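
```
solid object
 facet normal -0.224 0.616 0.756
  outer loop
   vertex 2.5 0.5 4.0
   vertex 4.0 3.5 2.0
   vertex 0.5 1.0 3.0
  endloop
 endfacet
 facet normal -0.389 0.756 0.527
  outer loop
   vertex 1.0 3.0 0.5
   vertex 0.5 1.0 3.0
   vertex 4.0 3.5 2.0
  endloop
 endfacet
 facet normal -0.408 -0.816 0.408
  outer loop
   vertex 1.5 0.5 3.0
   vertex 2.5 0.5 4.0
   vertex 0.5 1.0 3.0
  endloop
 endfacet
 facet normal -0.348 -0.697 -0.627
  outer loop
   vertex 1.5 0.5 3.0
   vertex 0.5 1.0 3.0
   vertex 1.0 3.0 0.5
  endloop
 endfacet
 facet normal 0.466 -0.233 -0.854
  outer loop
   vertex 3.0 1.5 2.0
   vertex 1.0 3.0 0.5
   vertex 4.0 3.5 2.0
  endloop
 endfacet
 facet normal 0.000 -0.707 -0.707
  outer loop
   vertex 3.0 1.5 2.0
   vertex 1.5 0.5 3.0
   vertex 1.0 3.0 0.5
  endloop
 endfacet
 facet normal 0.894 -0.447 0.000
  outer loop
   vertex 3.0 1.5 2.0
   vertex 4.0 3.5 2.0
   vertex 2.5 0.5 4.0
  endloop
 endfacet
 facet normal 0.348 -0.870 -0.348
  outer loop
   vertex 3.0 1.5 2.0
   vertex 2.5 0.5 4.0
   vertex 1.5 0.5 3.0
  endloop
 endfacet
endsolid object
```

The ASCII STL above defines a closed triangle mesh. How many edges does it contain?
12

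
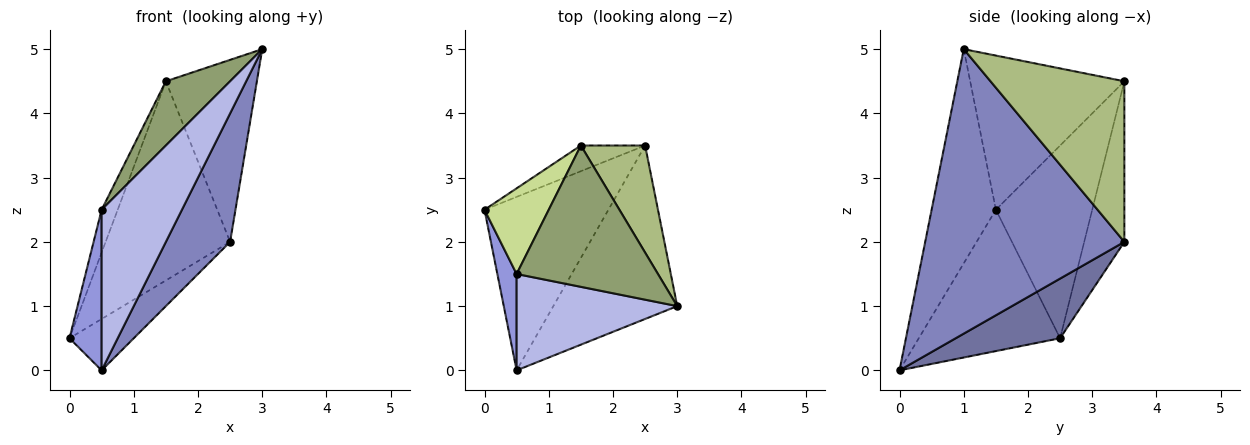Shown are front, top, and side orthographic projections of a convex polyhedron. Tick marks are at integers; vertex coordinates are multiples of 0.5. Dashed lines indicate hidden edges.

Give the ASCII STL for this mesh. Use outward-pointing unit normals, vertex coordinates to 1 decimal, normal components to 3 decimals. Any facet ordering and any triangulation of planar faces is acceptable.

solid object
 facet normal 0.419 0.258 -0.871
  outer loop
   vertex 2.5 3.5 2.0
   vertex 0.5 0.0 0.0
   vertex 0.0 2.5 0.5
  endloop
 endfacet
 facet normal 0.879 -0.284 -0.383
  outer loop
   vertex 2.5 3.5 2.0
   vertex 3.0 1.0 5.0
   vertex 0.5 0.0 0.0
  endloop
 endfacet
 facet normal -0.967 -0.220 0.132
  outer loop
   vertex 0.5 1.5 2.5
   vertex 0.0 2.5 0.5
   vertex 0.5 0.0 0.0
  endloop
 endfacet
 facet normal -0.566 -0.707 0.424
  outer loop
   vertex 0.5 1.5 2.5
   vertex 0.5 0.0 0.0
   vertex 3.0 1.0 5.0
  endloop
 endfacet
 facet normal -0.705 -0.294 0.646
  outer loop
   vertex 1.5 3.5 4.5
   vertex 0.5 1.5 2.5
   vertex 3.0 1.0 5.0
  endloop
 endfacet
 facet normal 0.785 0.534 0.314
  outer loop
   vertex 1.5 3.5 4.5
   vertex 3.0 1.0 5.0
   vertex 2.5 3.5 2.0
  endloop
 endfacet
 facet normal -0.937 0.156 0.312
  outer loop
   vertex 1.5 3.5 4.5
   vertex 0.0 2.5 0.5
   vertex 0.5 1.5 2.5
  endloop
 endfacet
 facet normal -0.305 0.945 -0.122
  outer loop
   vertex 1.5 3.5 4.5
   vertex 2.5 3.5 2.0
   vertex 0.0 2.5 0.5
  endloop
 endfacet
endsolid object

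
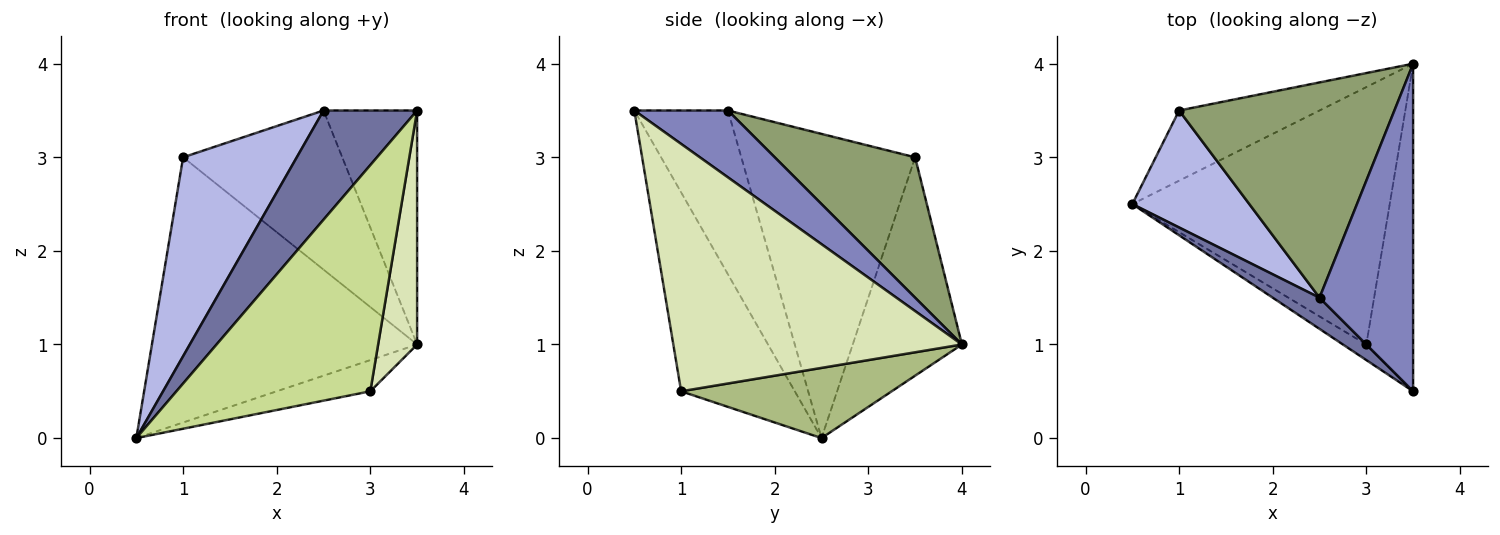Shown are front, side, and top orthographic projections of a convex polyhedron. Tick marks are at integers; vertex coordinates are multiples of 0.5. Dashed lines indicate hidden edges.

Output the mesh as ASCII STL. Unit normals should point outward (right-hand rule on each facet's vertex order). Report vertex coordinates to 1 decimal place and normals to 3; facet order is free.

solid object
 facet normal -0.693 -0.693 0.198
  outer loop
   vertex 2.5 1.5 3.5
   vertex 0.5 2.5 0.0
   vertex 3.5 0.5 3.5
  endloop
 endfacet
 facet normal 0.503 0.503 0.704
  outer loop
   vertex 2.5 1.5 3.5
   vertex 3.5 0.5 3.5
   vertex 3.5 4.0 1.0
  endloop
 endfacet
 facet normal -0.370 0.898 -0.238
  outer loop
   vertex 1.0 3.5 3.0
   vertex 3.5 4.0 1.0
   vertex 0.5 2.5 0.0
  endloop
 endfacet
 facet normal -0.797 -0.521 0.306
  outer loop
   vertex 1.0 3.5 3.0
   vertex 0.5 2.5 0.0
   vertex 2.5 1.5 3.5
  endloop
 endfacet
 facet normal 0.464 0.526 0.712
  outer loop
   vertex 1.0 3.5 3.0
   vertex 2.5 1.5 3.5
   vertex 3.5 4.0 1.0
  endloop
 endfacet
 facet normal 0.261 0.116 -0.958
  outer loop
   vertex 3.0 1.0 0.5
   vertex 0.5 2.5 0.0
   vertex 3.5 4.0 1.0
  endloop
 endfacet
 facet normal -0.505 -0.861 -0.059
  outer loop
   vertex 3.0 1.0 0.5
   vertex 3.5 0.5 3.5
   vertex 0.5 2.5 0.0
  endloop
 endfacet
 facet normal 0.974 -0.132 -0.184
  outer loop
   vertex 3.0 1.0 0.5
   vertex 3.5 4.0 1.0
   vertex 3.5 0.5 3.5
  endloop
 endfacet
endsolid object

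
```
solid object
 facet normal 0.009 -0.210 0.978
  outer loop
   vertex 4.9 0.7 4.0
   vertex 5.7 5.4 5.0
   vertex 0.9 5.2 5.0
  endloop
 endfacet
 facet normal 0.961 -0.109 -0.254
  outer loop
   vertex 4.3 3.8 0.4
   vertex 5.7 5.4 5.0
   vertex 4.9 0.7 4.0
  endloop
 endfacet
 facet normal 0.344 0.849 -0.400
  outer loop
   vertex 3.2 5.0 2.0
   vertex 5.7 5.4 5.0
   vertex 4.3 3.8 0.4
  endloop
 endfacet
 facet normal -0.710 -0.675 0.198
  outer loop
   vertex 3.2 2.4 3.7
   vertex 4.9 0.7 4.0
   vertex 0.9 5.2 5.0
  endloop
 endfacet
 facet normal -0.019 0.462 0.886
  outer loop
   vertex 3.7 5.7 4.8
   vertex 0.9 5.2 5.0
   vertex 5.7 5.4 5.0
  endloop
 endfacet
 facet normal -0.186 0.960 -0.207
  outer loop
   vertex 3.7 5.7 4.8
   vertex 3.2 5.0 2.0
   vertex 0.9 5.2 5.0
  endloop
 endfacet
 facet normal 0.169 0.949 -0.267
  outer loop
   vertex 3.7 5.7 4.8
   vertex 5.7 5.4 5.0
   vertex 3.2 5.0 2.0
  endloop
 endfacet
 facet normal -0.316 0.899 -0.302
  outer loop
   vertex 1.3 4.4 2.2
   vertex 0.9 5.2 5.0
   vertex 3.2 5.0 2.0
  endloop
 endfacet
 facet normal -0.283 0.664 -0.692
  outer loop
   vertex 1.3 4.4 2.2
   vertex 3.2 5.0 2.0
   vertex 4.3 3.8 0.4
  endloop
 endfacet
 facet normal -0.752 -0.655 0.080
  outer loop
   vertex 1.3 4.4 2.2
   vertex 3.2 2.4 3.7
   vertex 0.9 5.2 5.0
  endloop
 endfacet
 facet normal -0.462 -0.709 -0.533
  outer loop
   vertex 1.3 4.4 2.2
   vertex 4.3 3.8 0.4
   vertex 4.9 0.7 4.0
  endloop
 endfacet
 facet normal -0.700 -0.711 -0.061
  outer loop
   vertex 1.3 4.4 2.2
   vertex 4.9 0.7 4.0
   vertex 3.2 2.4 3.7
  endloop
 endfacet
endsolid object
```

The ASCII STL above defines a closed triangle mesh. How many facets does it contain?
12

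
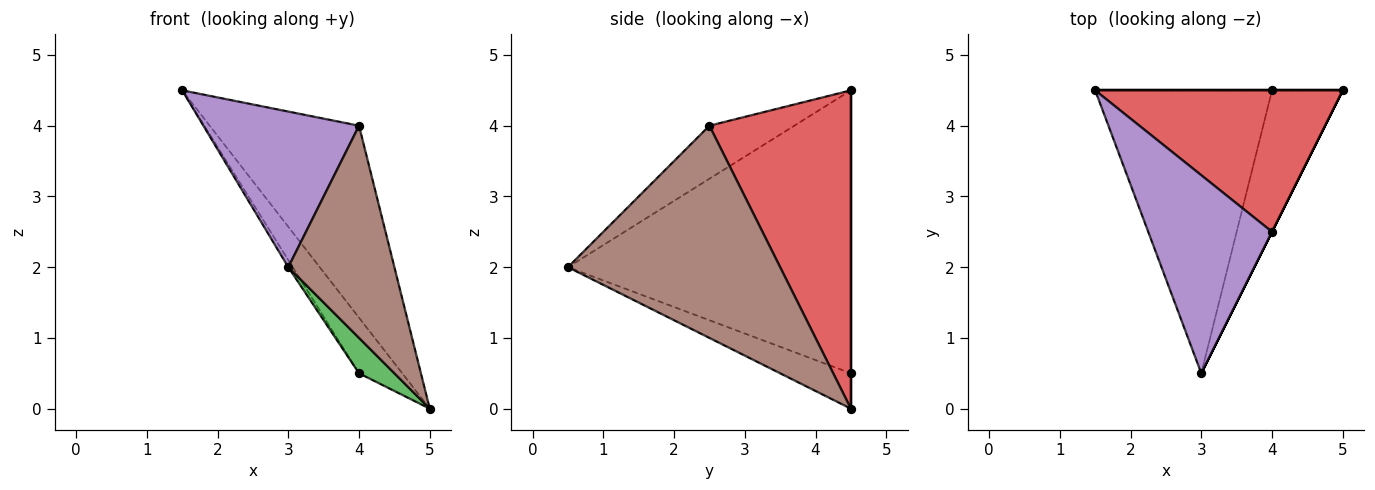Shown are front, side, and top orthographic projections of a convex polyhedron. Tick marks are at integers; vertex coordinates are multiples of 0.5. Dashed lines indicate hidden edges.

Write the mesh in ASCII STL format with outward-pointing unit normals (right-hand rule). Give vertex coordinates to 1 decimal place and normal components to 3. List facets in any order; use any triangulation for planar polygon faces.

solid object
 facet normal 0.000 1.000 0.000
  outer loop
   vertex 4.0 4.5 0.5
   vertex 1.5 4.5 4.5
   vertex 5.0 4.5 0.0
  endloop
 endfacet
 facet normal -0.848 0.013 -0.530
  outer loop
   vertex 4.0 4.5 0.5
   vertex 3.0 0.5 2.0
   vertex 1.5 4.5 4.5
  endloop
 endfacet
 facet normal -0.436 -0.218 -0.873
  outer loop
   vertex 4.0 4.5 0.5
   vertex 5.0 4.5 0.0
   vertex 3.0 0.5 2.0
  endloop
 endfacet
 facet normal 0.606 0.640 0.472
  outer loop
   vertex 4.0 2.5 4.0
   vertex 5.0 4.5 0.0
   vertex 1.5 4.5 4.5
  endloop
 endfacet
 facet normal -0.319 -0.585 0.745
  outer loop
   vertex 4.0 2.5 4.0
   vertex 1.5 4.5 4.5
   vertex 3.0 0.5 2.0
  endloop
 endfacet
 facet normal 0.894 -0.447 0.000
  outer loop
   vertex 4.0 2.5 4.0
   vertex 3.0 0.5 2.0
   vertex 5.0 4.5 0.0
  endloop
 endfacet
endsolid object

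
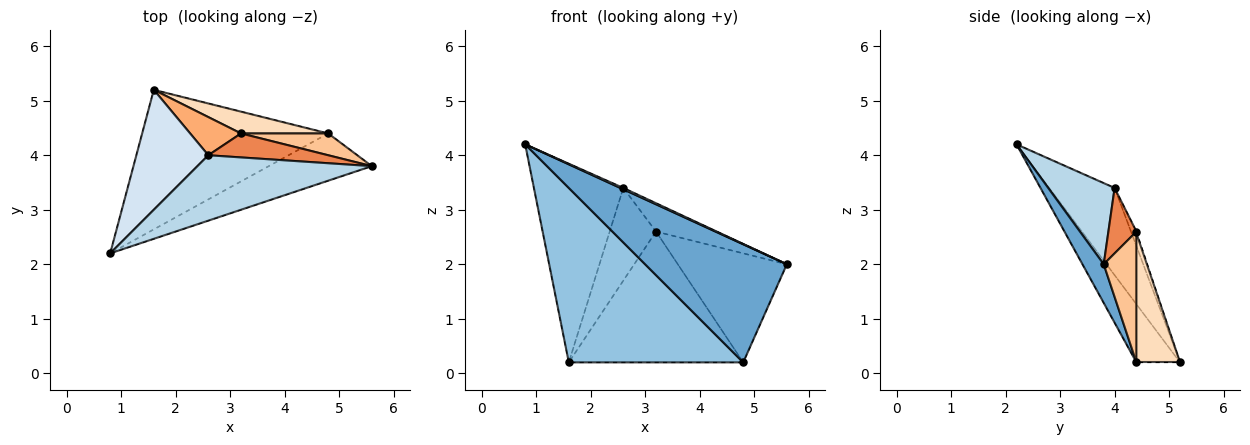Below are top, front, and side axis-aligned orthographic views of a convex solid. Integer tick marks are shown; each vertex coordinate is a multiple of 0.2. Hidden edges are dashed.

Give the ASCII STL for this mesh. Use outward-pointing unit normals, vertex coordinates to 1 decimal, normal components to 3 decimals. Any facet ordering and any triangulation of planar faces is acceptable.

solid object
 facet normal 0.138 -0.920 -0.368
  outer loop
   vertex 4.8 4.4 0.2
   vertex 5.6 3.8 2.0
   vertex 0.8 2.2 4.2
  endloop
 endfacet
 facet normal -0.192 -0.766 -0.613
  outer loop
   vertex 4.8 4.4 0.2
   vertex 0.8 2.2 4.2
   vertex 1.6 5.2 0.2
  endloop
 endfacet
 facet normal 0.422 -0.019 0.907
  outer loop
   vertex 2.6 4.0 3.4
   vertex 0.8 2.2 4.2
   vertex 5.6 3.8 2.0
  endloop
 endfacet
 facet normal -0.531 0.726 0.438
  outer loop
   vertex 2.6 4.0 3.4
   vertex 1.6 5.2 0.2
   vertex 0.8 2.2 4.2
  endloop
 endfacet
 facet normal 0.332 0.720 0.609
  outer loop
   vertex 3.2 4.4 2.6
   vertex 2.6 4.0 3.4
   vertex 5.6 3.8 2.0
  endloop
 endfacet
 facet normal -0.108 0.919 0.379
  outer loop
   vertex 3.2 4.4 2.6
   vertex 1.6 5.2 0.2
   vertex 2.6 4.0 3.4
  endloop
 endfacet
 facet normal 0.282 0.941 0.188
  outer loop
   vertex 3.2 4.4 2.6
   vertex 5.6 3.8 2.0
   vertex 4.8 4.4 0.2
  endloop
 endfacet
 facet normal 0.239 0.958 0.160
  outer loop
   vertex 3.2 4.4 2.6
   vertex 4.8 4.4 0.2
   vertex 1.6 5.2 0.2
  endloop
 endfacet
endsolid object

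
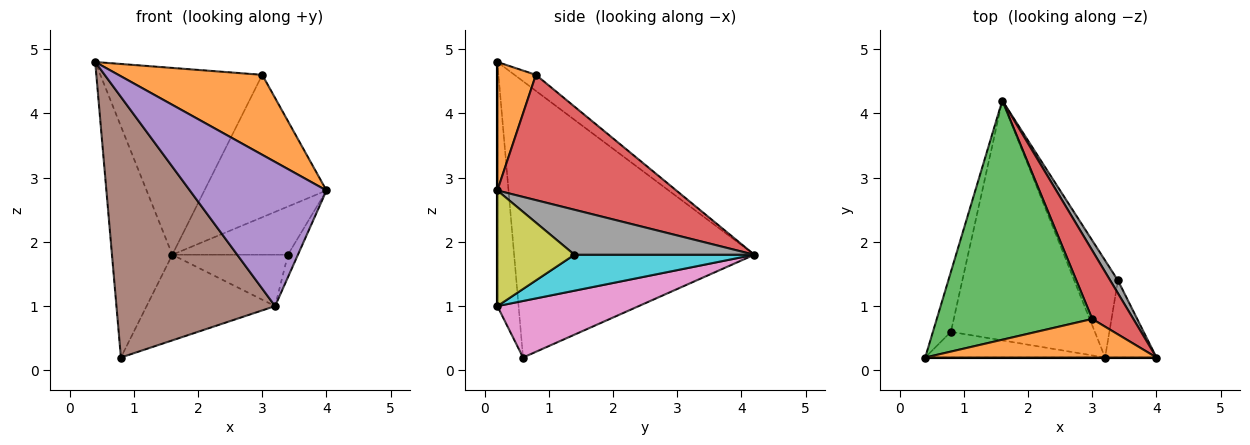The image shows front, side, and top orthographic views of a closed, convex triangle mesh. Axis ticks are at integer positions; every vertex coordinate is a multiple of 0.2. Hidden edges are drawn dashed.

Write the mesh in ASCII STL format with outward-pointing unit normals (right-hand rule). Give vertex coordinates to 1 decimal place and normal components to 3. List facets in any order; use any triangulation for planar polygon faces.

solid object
 facet normal -0.968 0.243 -0.063
  outer loop
   vertex 0.8 0.6 0.2
   vertex 0.4 0.2 4.8
   vertex 1.6 4.2 1.8
  endloop
 endfacet
 facet normal 0.235 -0.876 0.422
  outer loop
   vertex 3.0 0.8 4.6
   vertex 0.4 0.2 4.8
   vertex 4.0 0.2 2.8
  endloop
 endfacet
 facet normal -0.081 0.613 0.786
  outer loop
   vertex 3.0 0.8 4.6
   vertex 1.6 4.2 1.8
   vertex 0.4 0.2 4.8
  endloop
 endfacet
 facet normal 0.797 0.544 0.262
  outer loop
   vertex 3.0 0.8 4.6
   vertex 4.0 0.2 2.8
   vertex 1.6 4.2 1.8
  endloop
 endfacet
 facet normal 0.000 -1.000 0.000
  outer loop
   vertex 3.2 0.2 1.0
   vertex 4.0 0.2 2.8
   vertex 0.4 0.2 4.8
  endloop
 endfacet
 facet normal -0.132 -0.986 -0.097
  outer loop
   vertex 3.2 0.2 1.0
   vertex 0.4 0.2 4.8
   vertex 0.8 0.6 0.2
  endloop
 endfacet
 facet normal 0.347 0.315 -0.883
  outer loop
   vertex 3.2 0.2 1.0
   vertex 0.8 0.6 0.2
   vertex 1.6 4.2 1.8
  endloop
 endfacet
 facet normal 0.833 0.535 0.143
  outer loop
   vertex 3.4 1.4 1.8
   vertex 1.6 4.2 1.8
   vertex 4.0 0.2 2.8
  endloop
 endfacet
 facet normal 0.907 0.118 -0.403
  outer loop
   vertex 3.4 1.4 1.8
   vertex 4.0 0.2 2.8
   vertex 3.2 0.2 1.0
  endloop
 endfacet
 facet normal 0.588 0.378 -0.715
  outer loop
   vertex 3.4 1.4 1.8
   vertex 3.2 0.2 1.0
   vertex 1.6 4.2 1.8
  endloop
 endfacet
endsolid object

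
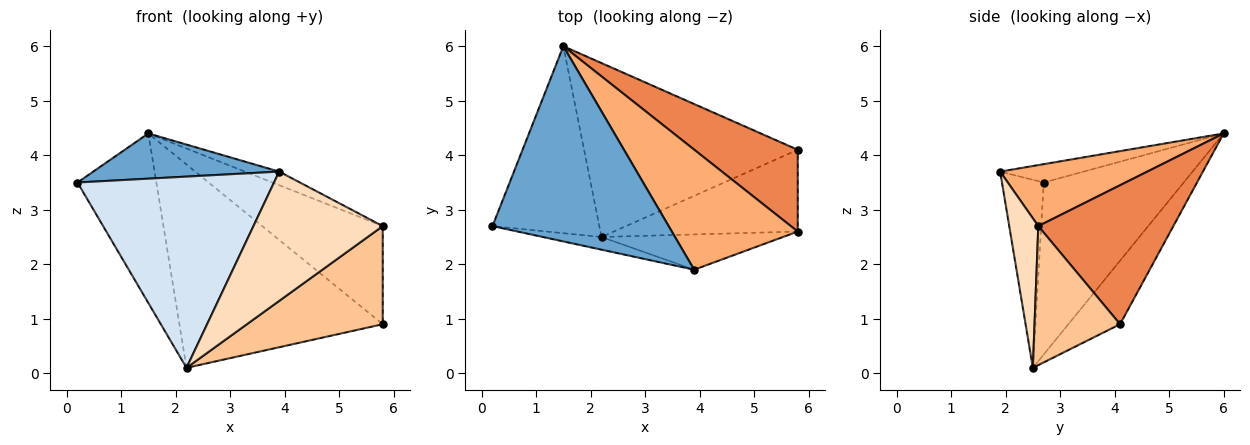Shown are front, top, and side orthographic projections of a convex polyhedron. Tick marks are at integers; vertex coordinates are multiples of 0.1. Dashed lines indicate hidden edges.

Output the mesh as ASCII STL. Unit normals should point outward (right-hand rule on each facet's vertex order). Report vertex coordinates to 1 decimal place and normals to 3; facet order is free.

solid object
 facet normal -0.101 -0.225 0.969
  outer loop
   vertex 3.9 1.9 3.7
   vertex 1.5 6.0 4.4
   vertex 0.2 2.7 3.5
  endloop
 endfacet
 facet normal -0.766 0.432 -0.476
  outer loop
   vertex 2.2 2.5 0.1
   vertex 0.2 2.7 3.5
   vertex 1.5 6.0 4.4
  endloop
 endfacet
 facet normal -0.190 0.746 -0.638
  outer loop
   vertex 2.2 2.5 0.1
   vertex 1.5 6.0 4.4
   vertex 5.8 4.1 0.9
  endloop
 endfacet
 facet normal -0.208 -0.976 -0.065
  outer loop
   vertex 2.2 2.5 0.1
   vertex 3.9 1.9 3.7
   vertex 0.2 2.7 3.5
  endloop
 endfacet
 facet normal 0.652 0.582 0.485
  outer loop
   vertex 5.8 2.6 2.7
   vertex 5.8 4.1 0.9
   vertex 1.5 6.0 4.4
  endloop
 endfacet
 facet normal 0.434 0.101 0.895
  outer loop
   vertex 5.8 2.6 2.7
   vertex 1.5 6.0 4.4
   vertex 3.9 1.9 3.7
  endloop
 endfacet
 facet normal 0.435 -0.692 -0.576
  outer loop
   vertex 5.8 2.6 2.7
   vertex 2.2 2.5 0.1
   vertex 5.8 4.1 0.9
  endloop
 endfacet
 facet normal 0.212 -0.943 -0.257
  outer loop
   vertex 5.8 2.6 2.7
   vertex 3.9 1.9 3.7
   vertex 2.2 2.5 0.1
  endloop
 endfacet
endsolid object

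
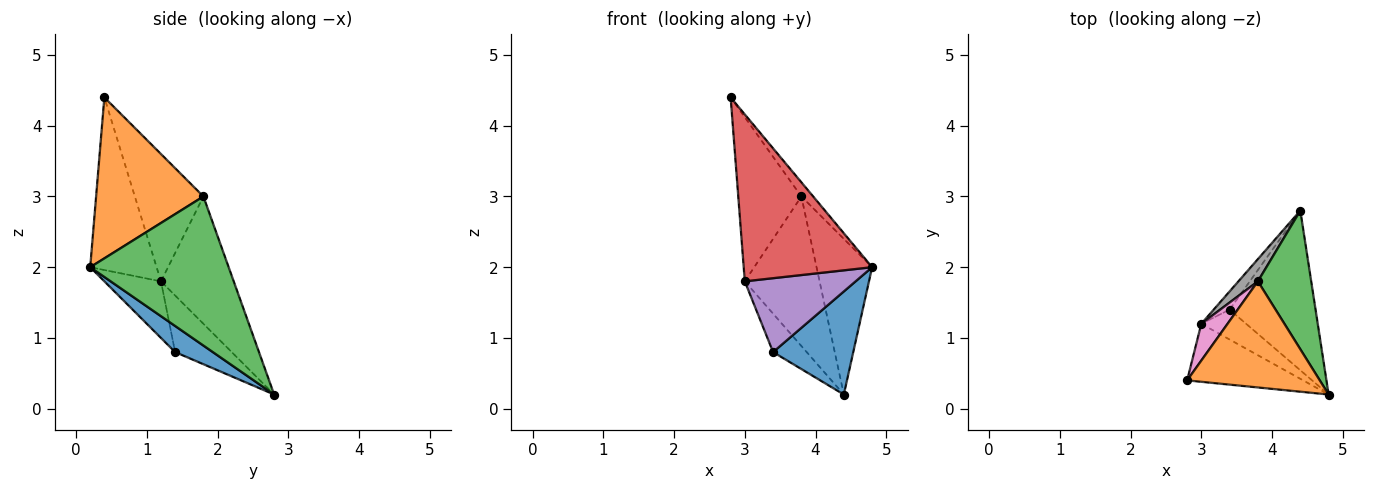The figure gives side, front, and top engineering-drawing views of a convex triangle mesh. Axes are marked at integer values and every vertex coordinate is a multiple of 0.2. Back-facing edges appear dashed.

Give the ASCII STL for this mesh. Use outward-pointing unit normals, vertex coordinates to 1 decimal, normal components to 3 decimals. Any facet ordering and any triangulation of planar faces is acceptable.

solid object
 facet normal 0.247 -0.526 -0.814
  outer loop
   vertex 3.4 1.4 0.8
   vertex 4.4 2.8 0.2
   vertex 4.8 0.2 2.0
  endloop
 endfacet
 facet normal 0.769 0.084 0.634
  outer loop
   vertex 3.8 1.8 3.0
   vertex 2.8 0.4 4.4
   vertex 4.8 0.2 2.0
  endloop
 endfacet
 facet normal 0.881 0.354 0.315
  outer loop
   vertex 3.8 1.8 3.0
   vertex 4.8 0.2 2.0
   vertex 4.4 2.8 0.2
  endloop
 endfacet
 facet normal -0.439 -0.849 -0.295
  outer loop
   vertex 3.0 1.2 1.8
   vertex 4.8 0.2 2.0
   vertex 2.8 0.4 4.4
  endloop
 endfacet
 facet normal -0.428 -0.838 -0.339
  outer loop
   vertex 3.0 1.2 1.8
   vertex 3.4 1.4 0.8
   vertex 4.8 0.2 2.0
  endloop
 endfacet
 facet normal -0.836 0.496 -0.235
  outer loop
   vertex 3.0 1.2 1.8
   vertex 4.4 2.8 0.2
   vertex 3.4 1.4 0.8
  endloop
 endfacet
 facet normal -0.727 0.670 0.150
  outer loop
   vertex 3.0 1.2 1.8
   vertex 2.8 0.4 4.4
   vertex 3.8 1.8 3.0
  endloop
 endfacet
 facet normal -0.693 0.713 0.106
  outer loop
   vertex 3.0 1.2 1.8
   vertex 3.8 1.8 3.0
   vertex 4.4 2.8 0.2
  endloop
 endfacet
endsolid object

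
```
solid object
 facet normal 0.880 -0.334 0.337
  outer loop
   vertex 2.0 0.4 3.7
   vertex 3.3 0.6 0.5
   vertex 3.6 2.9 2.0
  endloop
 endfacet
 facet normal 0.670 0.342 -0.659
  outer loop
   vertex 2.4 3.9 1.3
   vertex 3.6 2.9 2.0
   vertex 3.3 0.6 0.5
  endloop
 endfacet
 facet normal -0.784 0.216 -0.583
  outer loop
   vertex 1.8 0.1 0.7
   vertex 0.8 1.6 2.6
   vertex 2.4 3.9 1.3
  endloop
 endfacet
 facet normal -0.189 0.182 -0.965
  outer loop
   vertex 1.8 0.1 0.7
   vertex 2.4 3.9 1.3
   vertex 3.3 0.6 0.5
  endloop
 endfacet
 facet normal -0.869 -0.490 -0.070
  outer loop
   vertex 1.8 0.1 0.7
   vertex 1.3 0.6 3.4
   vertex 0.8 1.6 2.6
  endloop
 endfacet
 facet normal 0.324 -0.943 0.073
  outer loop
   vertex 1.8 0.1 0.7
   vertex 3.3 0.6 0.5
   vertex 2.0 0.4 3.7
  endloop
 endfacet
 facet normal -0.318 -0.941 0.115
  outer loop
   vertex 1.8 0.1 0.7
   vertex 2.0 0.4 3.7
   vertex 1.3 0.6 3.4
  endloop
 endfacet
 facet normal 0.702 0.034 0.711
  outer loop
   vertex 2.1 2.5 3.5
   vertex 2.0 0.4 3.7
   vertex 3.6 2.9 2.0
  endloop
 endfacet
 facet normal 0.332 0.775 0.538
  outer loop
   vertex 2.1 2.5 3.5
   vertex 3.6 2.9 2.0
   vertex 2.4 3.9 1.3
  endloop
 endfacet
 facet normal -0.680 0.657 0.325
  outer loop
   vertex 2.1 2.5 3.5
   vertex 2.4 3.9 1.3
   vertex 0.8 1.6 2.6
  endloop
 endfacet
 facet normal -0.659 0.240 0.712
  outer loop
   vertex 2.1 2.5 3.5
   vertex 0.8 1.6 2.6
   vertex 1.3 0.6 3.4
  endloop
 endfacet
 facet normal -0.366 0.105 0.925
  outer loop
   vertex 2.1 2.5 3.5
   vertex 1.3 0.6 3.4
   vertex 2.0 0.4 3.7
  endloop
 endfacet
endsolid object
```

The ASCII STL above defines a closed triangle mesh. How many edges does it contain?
18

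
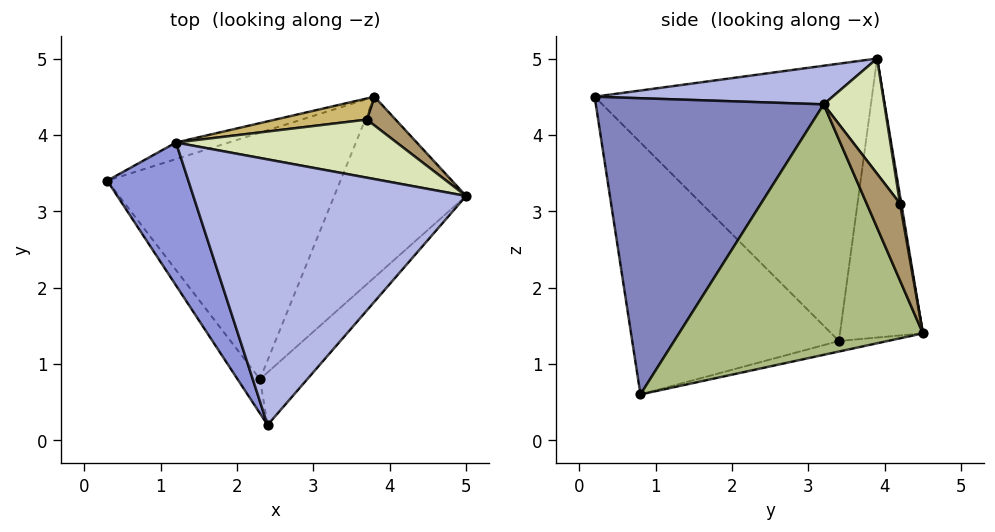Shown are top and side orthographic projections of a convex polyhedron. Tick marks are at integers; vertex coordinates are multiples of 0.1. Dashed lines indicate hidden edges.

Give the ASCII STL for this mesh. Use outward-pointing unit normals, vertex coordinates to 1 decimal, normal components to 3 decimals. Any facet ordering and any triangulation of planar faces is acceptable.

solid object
 facet normal -0.800 -0.596 -0.071
  outer loop
   vertex 2.3 0.8 0.6
   vertex 2.4 0.2 4.5
   vertex 0.3 3.4 1.3
  endloop
 endfacet
 facet normal 0.748 -0.653 -0.120
  outer loop
   vertex 2.3 0.8 0.6
   vertex 5.0 3.2 4.4
   vertex 2.4 0.2 4.5
  endloop
 endfacet
 facet normal -0.906 -0.330 0.265
  outer loop
   vertex 1.2 3.9 5.0
   vertex 0.3 3.4 1.3
   vertex 2.4 0.2 4.5
  endloop
 endfacet
 facet normal 0.140 -0.088 0.986
  outer loop
   vertex 1.2 3.9 5.0
   vertex 2.4 0.2 4.5
   vertex 5.0 3.2 4.4
  endloop
 endfacet
 facet normal -0.044 0.228 -0.973
  outer loop
   vertex 3.8 4.5 1.4
   vertex 2.3 0.8 0.6
   vertex 0.3 3.4 1.3
  endloop
 endfacet
 facet normal 0.857 -0.250 -0.451
  outer loop
   vertex 3.8 4.5 1.4
   vertex 5.0 3.2 4.4
   vertex 2.3 0.8 0.6
  endloop
 endfacet
 facet normal -0.298 0.953 -0.056
  outer loop
   vertex 3.8 4.5 1.4
   vertex 0.3 3.4 1.3
   vertex 1.2 3.9 5.0
  endloop
 endfacet
 facet normal 0.229 0.869 0.439
  outer loop
   vertex 3.7 4.2 3.1
   vertex 1.2 3.9 5.0
   vertex 5.0 3.2 4.4
  endloop
 endfacet
 facet normal 0.481 0.858 0.180
  outer loop
   vertex 3.7 4.2 3.1
   vertex 5.0 3.2 4.4
   vertex 3.8 4.5 1.4
  endloop
 endfacet
 facet normal 0.015 0.985 0.175
  outer loop
   vertex 3.7 4.2 3.1
   vertex 3.8 4.5 1.4
   vertex 1.2 3.9 5.0
  endloop
 endfacet
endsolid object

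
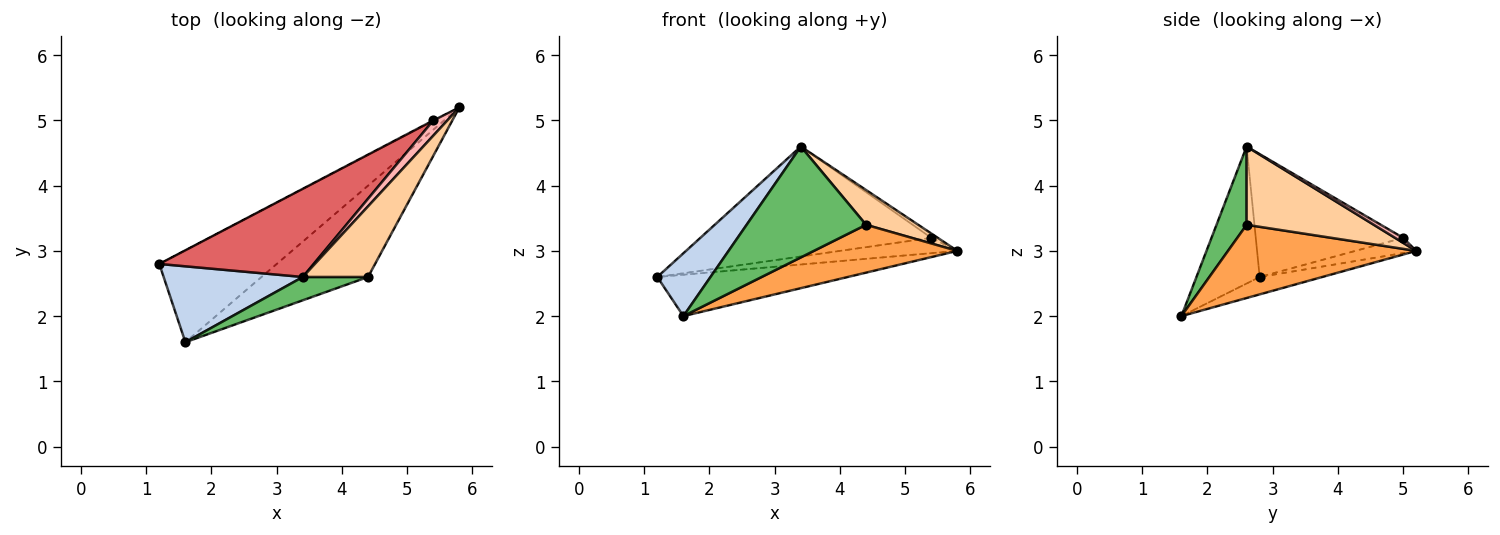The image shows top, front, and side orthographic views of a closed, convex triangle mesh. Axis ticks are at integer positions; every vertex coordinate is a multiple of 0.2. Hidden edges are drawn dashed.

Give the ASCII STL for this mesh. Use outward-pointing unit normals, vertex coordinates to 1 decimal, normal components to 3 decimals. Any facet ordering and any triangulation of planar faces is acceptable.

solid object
 facet normal -0.134 0.407 -0.904
  outer loop
   vertex 1.6 1.6 2.0
   vertex 1.2 2.8 2.6
   vertex 5.8 5.2 3.0
  endloop
 endfacet
 facet normal -0.604 -0.508 0.614
  outer loop
   vertex 3.4 2.6 4.6
   vertex 1.2 2.8 2.6
   vertex 1.6 1.6 2.0
  endloop
 endfacet
 facet normal 0.520 -0.396 -0.757
  outer loop
   vertex 4.4 2.6 3.4
   vertex 1.6 1.6 2.0
   vertex 5.8 5.2 3.0
  endloop
 endfacet
 facet normal 0.733 -0.301 0.611
  outer loop
   vertex 4.4 2.6 3.4
   vertex 5.8 5.2 3.0
   vertex 3.4 2.6 4.6
  endloop
 endfacet
 facet normal 0.240 -0.950 0.200
  outer loop
   vertex 4.4 2.6 3.4
   vertex 3.4 2.6 4.6
   vertex 1.6 1.6 2.0
  endloop
 endfacet
 facet normal -0.460 0.887 -0.033
  outer loop
   vertex 5.4 5.0 3.2
   vertex 5.8 5.2 3.0
   vertex 1.2 2.8 2.6
  endloop
 endfacet
 facet normal -0.446 0.698 0.560
  outer loop
   vertex 5.4 5.0 3.2
   vertex 1.2 2.8 2.6
   vertex 3.4 2.6 4.6
  endloop
 endfacet
 facet normal 0.325 0.260 0.909
  outer loop
   vertex 5.4 5.0 3.2
   vertex 3.4 2.6 4.6
   vertex 5.8 5.2 3.0
  endloop
 endfacet
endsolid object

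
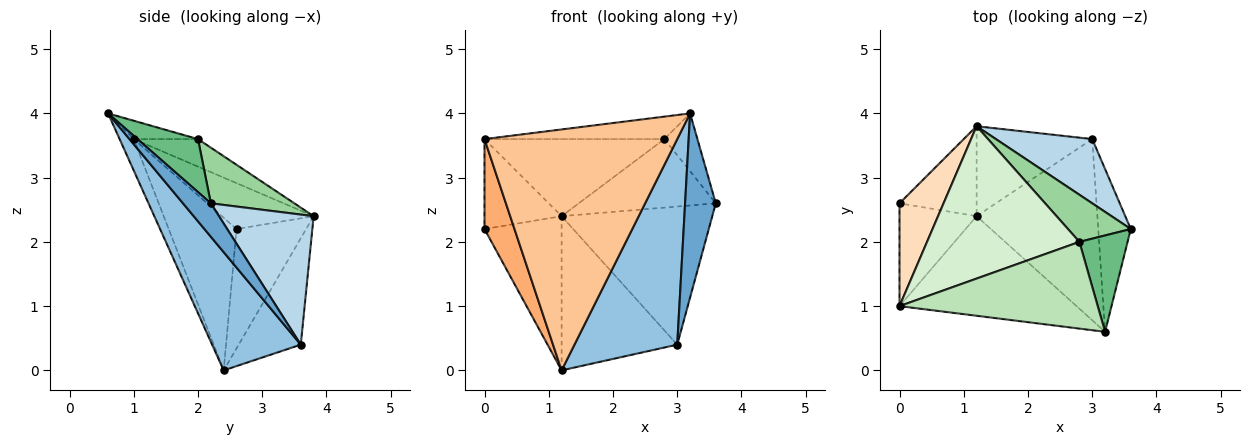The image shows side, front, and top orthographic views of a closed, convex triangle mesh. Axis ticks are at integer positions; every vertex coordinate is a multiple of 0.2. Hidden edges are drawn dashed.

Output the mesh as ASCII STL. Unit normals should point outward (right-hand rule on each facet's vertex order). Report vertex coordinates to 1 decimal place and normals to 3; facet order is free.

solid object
 facet normal 0.562 -0.620 -0.548
  outer loop
   vertex 3.0 3.6 0.4
   vertex 3.6 2.2 2.6
   vertex 3.2 0.6 4.0
  endloop
 endfacet
 facet normal 0.543 -0.630 -0.555
  outer loop
   vertex 3.0 3.6 0.4
   vertex 3.2 0.6 4.0
   vertex 1.2 2.4 0.0
  endloop
 endfacet
 facet normal 0.495 0.788 0.366
  outer loop
   vertex 1.2 3.8 2.4
   vertex 3.6 2.2 2.6
   vertex 3.0 3.6 0.4
  endloop
 endfacet
 facet normal -0.615 0.681 -0.397
  outer loop
   vertex 1.2 3.8 2.4
   vertex 1.2 2.4 0.0
   vertex 0.0 2.6 2.2
  endloop
 endfacet
 facet normal -0.421 0.784 -0.457
  outer loop
   vertex 1.2 3.8 2.4
   vertex 3.0 3.6 0.4
   vertex 1.2 2.4 0.0
  endloop
 endfacet
 facet normal -0.830 -0.367 -0.419
  outer loop
   vertex 0.0 1.0 3.6
   vertex 0.0 2.6 2.2
   vertex 1.2 2.4 0.0
  endloop
 endfacet
 facet normal -0.068 -0.922 -0.381
  outer loop
   vertex 0.0 1.0 3.6
   vertex 1.2 2.4 0.0
   vertex 3.2 0.6 4.0
  endloop
 endfacet
 facet normal -0.617 0.518 0.592
  outer loop
   vertex 0.0 1.0 3.6
   vertex 1.2 3.8 2.4
   vertex 0.0 2.6 2.2
  endloop
 endfacet
 facet normal 0.686 0.374 0.624
  outer loop
   vertex 2.8 2.0 3.6
   vertex 3.2 0.6 4.0
   vertex 3.6 2.2 2.6
  endloop
 endfacet
 facet normal 0.449 0.736 0.506
  outer loop
   vertex 2.8 2.0 3.6
   vertex 3.6 2.2 2.6
   vertex 1.2 3.8 2.4
  endloop
 endfacet
 facet normal -0.089 0.250 0.964
  outer loop
   vertex 2.8 2.0 3.6
   vertex 0.0 1.0 3.6
   vertex 3.2 0.6 4.0
  endloop
 endfacet
 facet normal -0.159 0.446 0.881
  outer loop
   vertex 2.8 2.0 3.6
   vertex 1.2 3.8 2.4
   vertex 0.0 1.0 3.6
  endloop
 endfacet
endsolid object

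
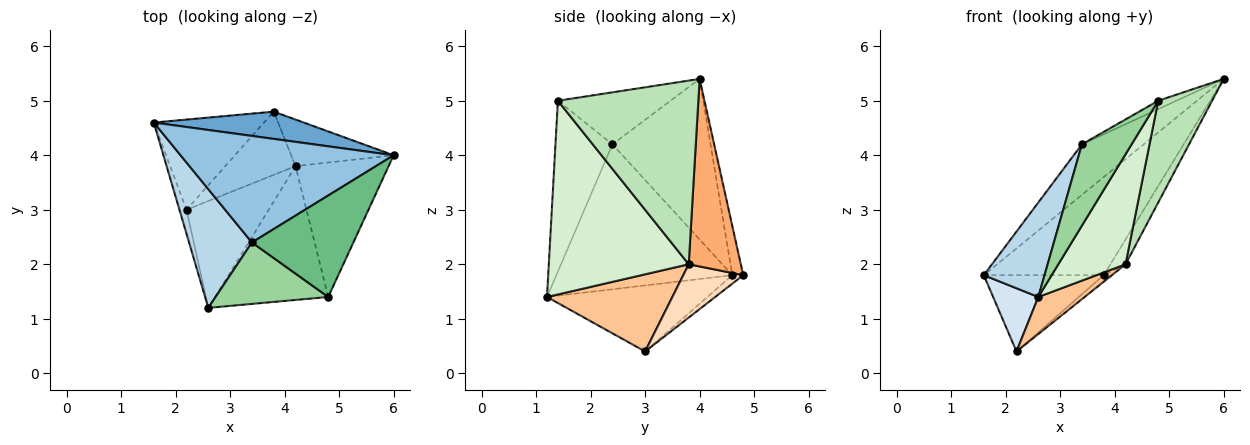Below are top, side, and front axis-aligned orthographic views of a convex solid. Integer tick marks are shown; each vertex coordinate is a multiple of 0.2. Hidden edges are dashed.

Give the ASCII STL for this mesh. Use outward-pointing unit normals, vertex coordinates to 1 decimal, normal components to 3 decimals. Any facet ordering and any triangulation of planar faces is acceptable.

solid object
 facet normal -0.087 0.960 0.267
  outer loop
   vertex 3.8 4.8 1.8
   vertex 1.6 4.6 1.8
   vertex 6.0 4.0 5.4
  endloop
 endfacet
 facet normal -0.563 0.354 0.747
  outer loop
   vertex 3.4 2.4 4.2
   vertex 6.0 4.0 5.4
   vertex 1.6 4.6 1.8
  endloop
 endfacet
 facet normal -0.875 -0.302 0.379
  outer loop
   vertex 3.4 2.4 4.2
   vertex 1.6 4.6 1.8
   vertex 2.6 1.2 1.4
  endloop
 endfacet
 facet normal -0.958 -0.270 -0.102
  outer loop
   vertex 2.2 3.0 0.4
   vertex 2.6 1.2 1.4
   vertex 1.6 4.6 1.8
  endloop
 endfacet
 facet normal -0.059 0.645 -0.762
  outer loop
   vertex 2.2 3.0 0.4
   vertex 1.6 4.6 1.8
   vertex 3.8 4.8 1.8
  endloop
 endfacet
 facet normal 0.850 0.247 -0.465
  outer loop
   vertex 4.2 3.8 2.0
   vertex 3.8 4.8 1.8
   vertex 6.0 4.0 5.4
  endloop
 endfacet
 facet normal 0.664 -0.245 -0.707
  outer loop
   vertex 4.2 3.8 2.0
   vertex 2.6 1.2 1.4
   vertex 2.2 3.0 0.4
  endloop
 endfacet
 facet normal 0.602 0.082 -0.794
  outer loop
   vertex 4.2 3.8 2.0
   vertex 2.2 3.0 0.4
   vertex 3.8 4.8 1.8
  endloop
 endfacet
 facet normal -0.455 0.073 0.888
  outer loop
   vertex 4.8 1.4 5.0
   vertex 6.0 4.0 5.4
   vertex 3.4 2.4 4.2
  endloop
 endfacet
 facet normal -0.675 -0.589 0.445
  outer loop
   vertex 4.8 1.4 5.0
   vertex 3.4 2.4 4.2
   vertex 2.6 1.2 1.4
  endloop
 endfacet
 facet normal 0.844 -0.324 -0.428
  outer loop
   vertex 4.8 1.4 5.0
   vertex 4.2 3.8 2.0
   vertex 6.0 4.0 5.4
  endloop
 endfacet
 facet normal 0.797 -0.383 -0.466
  outer loop
   vertex 4.8 1.4 5.0
   vertex 2.6 1.2 1.4
   vertex 4.2 3.8 2.0
  endloop
 endfacet
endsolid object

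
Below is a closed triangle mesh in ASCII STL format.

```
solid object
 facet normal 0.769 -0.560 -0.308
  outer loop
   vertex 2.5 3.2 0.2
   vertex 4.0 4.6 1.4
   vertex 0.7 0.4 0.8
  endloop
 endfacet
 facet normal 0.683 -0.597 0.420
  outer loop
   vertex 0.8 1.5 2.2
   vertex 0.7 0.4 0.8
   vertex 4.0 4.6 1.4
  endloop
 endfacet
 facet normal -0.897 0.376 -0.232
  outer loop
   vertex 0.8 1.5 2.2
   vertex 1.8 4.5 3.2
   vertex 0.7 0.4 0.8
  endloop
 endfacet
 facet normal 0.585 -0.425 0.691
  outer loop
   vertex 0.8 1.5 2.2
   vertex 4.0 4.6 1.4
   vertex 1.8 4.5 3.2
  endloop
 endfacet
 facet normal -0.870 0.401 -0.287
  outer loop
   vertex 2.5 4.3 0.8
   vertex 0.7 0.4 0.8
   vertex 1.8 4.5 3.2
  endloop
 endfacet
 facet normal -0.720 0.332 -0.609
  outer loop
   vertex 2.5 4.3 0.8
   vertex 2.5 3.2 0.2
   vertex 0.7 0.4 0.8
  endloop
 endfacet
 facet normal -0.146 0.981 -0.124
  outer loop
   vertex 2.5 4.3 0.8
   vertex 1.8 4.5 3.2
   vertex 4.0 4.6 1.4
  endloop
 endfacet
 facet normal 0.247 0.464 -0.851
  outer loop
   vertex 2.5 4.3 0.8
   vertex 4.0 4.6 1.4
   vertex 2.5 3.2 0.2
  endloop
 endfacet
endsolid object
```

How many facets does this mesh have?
8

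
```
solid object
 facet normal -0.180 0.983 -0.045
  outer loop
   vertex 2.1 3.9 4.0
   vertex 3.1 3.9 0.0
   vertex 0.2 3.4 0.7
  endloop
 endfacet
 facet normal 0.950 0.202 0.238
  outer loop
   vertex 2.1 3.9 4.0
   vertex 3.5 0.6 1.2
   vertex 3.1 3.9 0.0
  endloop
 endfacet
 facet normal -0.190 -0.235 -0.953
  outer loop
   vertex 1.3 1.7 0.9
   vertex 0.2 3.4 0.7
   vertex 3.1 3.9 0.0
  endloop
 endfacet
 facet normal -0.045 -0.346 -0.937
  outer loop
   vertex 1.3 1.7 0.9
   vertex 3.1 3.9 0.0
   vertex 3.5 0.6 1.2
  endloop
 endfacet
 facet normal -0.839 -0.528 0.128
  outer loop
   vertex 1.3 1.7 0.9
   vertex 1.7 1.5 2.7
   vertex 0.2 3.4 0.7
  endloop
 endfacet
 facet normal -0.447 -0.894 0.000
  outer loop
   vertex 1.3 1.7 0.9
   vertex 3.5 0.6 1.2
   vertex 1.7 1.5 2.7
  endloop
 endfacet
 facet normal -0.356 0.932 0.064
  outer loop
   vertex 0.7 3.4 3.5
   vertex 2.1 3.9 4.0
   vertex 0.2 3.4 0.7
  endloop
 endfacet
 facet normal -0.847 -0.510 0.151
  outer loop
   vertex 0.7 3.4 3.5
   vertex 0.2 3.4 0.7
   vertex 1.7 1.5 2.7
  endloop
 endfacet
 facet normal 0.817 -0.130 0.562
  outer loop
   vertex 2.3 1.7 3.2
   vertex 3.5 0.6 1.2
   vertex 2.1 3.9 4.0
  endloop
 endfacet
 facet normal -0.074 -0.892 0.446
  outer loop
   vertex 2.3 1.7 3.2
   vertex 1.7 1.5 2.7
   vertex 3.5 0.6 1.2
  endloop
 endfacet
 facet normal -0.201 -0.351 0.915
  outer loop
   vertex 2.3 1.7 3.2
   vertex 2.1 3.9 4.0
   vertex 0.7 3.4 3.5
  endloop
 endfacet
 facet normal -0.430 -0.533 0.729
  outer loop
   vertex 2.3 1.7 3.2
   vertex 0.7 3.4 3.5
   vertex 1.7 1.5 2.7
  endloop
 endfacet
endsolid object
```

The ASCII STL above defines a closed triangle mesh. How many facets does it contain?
12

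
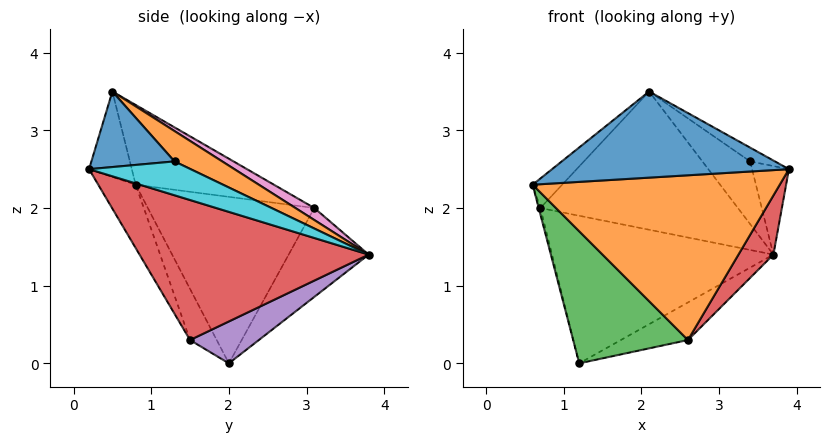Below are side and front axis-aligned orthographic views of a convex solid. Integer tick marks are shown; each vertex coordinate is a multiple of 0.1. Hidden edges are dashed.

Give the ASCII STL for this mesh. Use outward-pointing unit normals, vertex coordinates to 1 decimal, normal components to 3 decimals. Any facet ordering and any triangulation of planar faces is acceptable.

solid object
 facet normal -0.177 -0.984 -0.024
  outer loop
   vertex 2.1 0.5 3.5
   vertex 0.6 0.8 2.3
   vertex 3.9 0.2 2.5
  endloop
 endfacet
 facet normal -0.134 -0.886 -0.444
  outer loop
   vertex 2.6 1.5 0.3
   vertex 3.9 0.2 2.5
   vertex 0.6 0.8 2.3
  endloop
 endfacet
 facet normal -0.197 -0.847 -0.493
  outer loop
   vertex 2.6 1.5 0.3
   vertex 0.6 0.8 2.3
   vertex 1.2 2.0 0.0
  endloop
 endfacet
 facet normal 0.820 -0.125 -0.558
  outer loop
   vertex 2.6 1.5 0.3
   vertex 3.7 3.8 1.4
   vertex 3.9 0.2 2.5
  endloop
 endfacet
 facet normal 0.299 0.292 -0.909
  outer loop
   vertex 2.6 1.5 0.3
   vertex 1.2 2.0 0.0
   vertex 3.7 3.8 1.4
  endloop
 endfacet
 facet normal -0.604 0.129 0.787
  outer loop
   vertex 0.7 3.1 2.0
   vertex 0.6 0.8 2.3
   vertex 2.1 0.5 3.5
  endloop
 endfacet
 facet normal 0.050 0.519 0.853
  outer loop
   vertex 0.7 3.1 2.0
   vertex 2.1 0.5 3.5
   vertex 3.7 3.8 1.4
  endloop
 endfacet
 facet normal -0.969 0.010 -0.248
  outer loop
   vertex 0.7 3.1 2.0
   vertex 1.2 2.0 0.0
   vertex 0.6 0.8 2.3
  endloop
 endfacet
 facet normal -0.291 0.806 -0.516
  outer loop
   vertex 0.7 3.1 2.0
   vertex 3.7 3.8 1.4
   vertex 1.2 2.0 0.0
  endloop
 endfacet
 facet normal 0.683 0.248 0.687
  outer loop
   vertex 3.4 1.3 2.6
   vertex 3.9 0.2 2.5
   vertex 3.7 3.8 1.4
  endloop
 endfacet
 facet normal 0.499 0.149 0.854
  outer loop
   vertex 3.4 1.3 2.6
   vertex 2.1 0.5 3.5
   vertex 3.9 0.2 2.5
  endloop
 endfacet
 facet normal 0.367 0.367 0.855
  outer loop
   vertex 3.4 1.3 2.6
   vertex 3.7 3.8 1.4
   vertex 2.1 0.5 3.5
  endloop
 endfacet
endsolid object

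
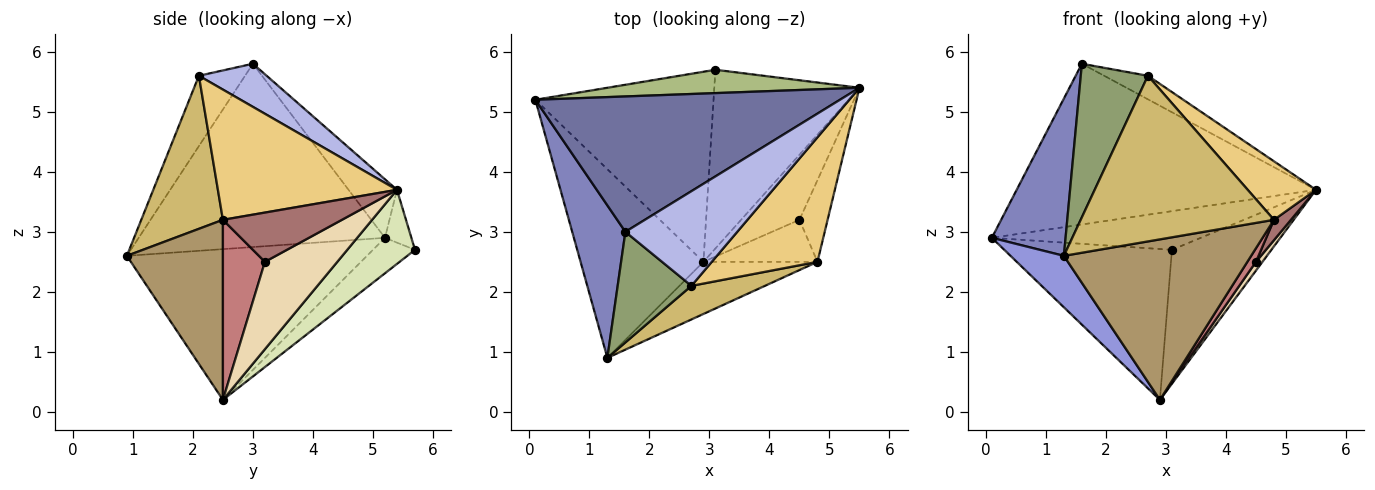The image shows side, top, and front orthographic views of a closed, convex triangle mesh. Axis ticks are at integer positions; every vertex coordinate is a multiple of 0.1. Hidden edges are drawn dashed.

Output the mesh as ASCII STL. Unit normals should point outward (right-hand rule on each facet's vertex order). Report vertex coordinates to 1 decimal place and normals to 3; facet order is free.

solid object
 facet normal -0.123 0.759 0.639
  outer loop
   vertex 1.6 3.0 5.8
   vertex 5.5 5.4 3.7
   vertex 0.1 5.2 2.9
  endloop
 endfacet
 facet normal -0.923 -0.276 0.268
  outer loop
   vertex 1.6 3.0 5.8
   vertex 0.1 5.2 2.9
   vertex 1.3 0.9 2.6
  endloop
 endfacet
 facet normal -0.764 -0.170 -0.623
  outer loop
   vertex 2.9 2.5 0.2
   vertex 1.3 0.9 2.6
   vertex 0.1 5.2 2.9
  endloop
 endfacet
 facet normal 0.350 0.226 0.909
  outer loop
   vertex 2.7 2.1 5.6
   vertex 5.5 5.4 3.7
   vertex 1.6 3.0 5.8
  endloop
 endfacet
 facet normal -0.487 -0.709 0.511
  outer loop
   vertex 2.7 2.1 5.6
   vertex 1.6 3.0 5.8
   vertex 1.3 0.9 2.6
  endloop
 endfacet
 facet normal -0.108 0.851 0.514
  outer loop
   vertex 3.1 5.7 2.7
   vertex 0.1 5.2 2.9
   vertex 5.5 5.4 3.7
  endloop
 endfacet
 facet normal -0.154 0.614 -0.774
  outer loop
   vertex 3.1 5.7 2.7
   vertex 2.9 2.5 0.2
   vertex 0.1 5.2 2.9
  endloop
 endfacet
 facet normal 0.378 0.555 -0.741
  outer loop
   vertex 3.1 5.7 2.7
   vertex 5.5 5.4 3.7
   vertex 2.9 2.5 0.2
  endloop
 endfacet
 facet normal 0.438 -0.855 -0.278
  outer loop
   vertex 4.8 2.5 3.2
   vertex 1.3 0.9 2.6
   vertex 2.9 2.5 0.2
  endloop
 endfacet
 facet normal 0.382 -0.906 0.184
  outer loop
   vertex 4.8 2.5 3.2
   vertex 2.7 2.1 5.6
   vertex 1.3 0.9 2.6
  endloop
 endfacet
 facet normal 0.745 -0.284 0.604
  outer loop
   vertex 4.8 2.5 3.2
   vertex 5.5 5.4 3.7
   vertex 2.7 2.1 5.6
  endloop
 endfacet
 facet normal 0.829 -0.075 -0.554
  outer loop
   vertex 4.5 3.2 2.5
   vertex 2.9 2.5 0.2
   vertex 5.5 5.4 3.7
  endloop
 endfacet
 facet normal 0.862 -0.123 -0.492
  outer loop
   vertex 4.5 3.2 2.5
   vertex 5.5 5.4 3.7
   vertex 4.8 2.5 3.2
  endloop
 endfacet
 facet normal 0.832 -0.170 -0.527
  outer loop
   vertex 4.5 3.2 2.5
   vertex 4.8 2.5 3.2
   vertex 2.9 2.5 0.2
  endloop
 endfacet
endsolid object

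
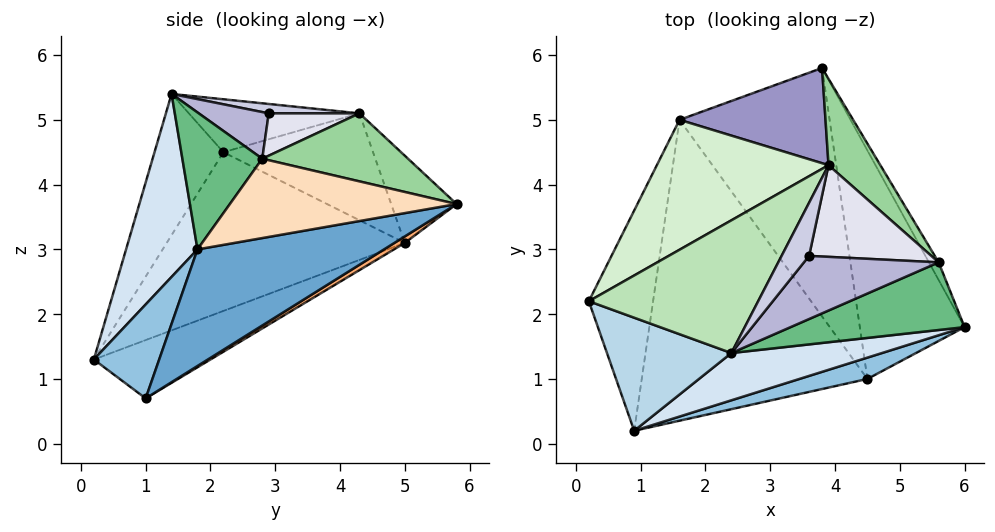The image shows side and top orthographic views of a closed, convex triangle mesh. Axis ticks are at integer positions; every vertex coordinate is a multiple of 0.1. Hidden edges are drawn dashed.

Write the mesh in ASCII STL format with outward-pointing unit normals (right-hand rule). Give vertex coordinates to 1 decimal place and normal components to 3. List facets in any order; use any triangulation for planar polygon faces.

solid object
 facet normal 0.658 0.466 -0.591
  outer loop
   vertex 4.5 1.0 0.7
   vertex 3.8 5.8 3.7
   vertex 6.0 1.8 3.0
  endloop
 endfacet
 facet normal 0.241 -0.955 0.175
  outer loop
   vertex 4.5 1.0 0.7
   vertex 6.0 1.8 3.0
   vertex 0.9 0.2 1.3
  endloop
 endfacet
 facet normal -0.453 -0.797 0.399
  outer loop
   vertex 2.4 1.4 5.4
   vertex 0.2 2.2 4.5
   vertex 0.9 0.2 1.3
  endloop
 endfacet
 facet normal 0.235 -0.953 0.193
  outer loop
   vertex 2.4 1.4 5.4
   vertex 0.9 0.2 1.3
   vertex 6.0 1.8 3.0
  endloop
 endfacet
 facet normal -0.894 0.266 -0.362
  outer loop
   vertex 1.6 5.0 3.1
   vertex 0.9 0.2 1.3
   vertex 0.2 2.2 4.5
  endloop
 endfacet
 facet normal 0.036 0.533 -0.845
  outer loop
   vertex 1.6 5.0 3.1
   vertex 3.8 5.8 3.7
   vertex 4.5 1.0 0.7
  endloop
 endfacet
 facet normal -0.232 0.371 -0.899
  outer loop
   vertex 1.6 5.0 3.1
   vertex 4.5 1.0 0.7
   vertex 0.9 0.2 1.3
  endloop
 endfacet
 facet normal 0.863 0.493 -0.106
  outer loop
   vertex 5.6 2.8 4.4
   vertex 6.0 1.8 3.0
   vertex 3.8 5.8 3.7
  endloop
 endfacet
 facet normal 0.471 -0.649 0.598
  outer loop
   vertex 5.6 2.8 4.4
   vertex 2.4 1.4 5.4
   vertex 6.0 1.8 3.0
  endloop
 endfacet
 facet normal 0.676 0.526 0.515
  outer loop
   vertex 3.9 4.3 5.1
   vertex 5.6 2.8 4.4
   vertex 3.8 5.8 3.7
  endloop
 endfacet
 facet normal -0.289 0.245 0.925
  outer loop
   vertex 3.9 4.3 5.1
   vertex 0.2 2.2 4.5
   vertex 2.4 1.4 5.4
  endloop
 endfacet
 facet normal -0.435 0.567 0.699
  outer loop
   vertex 3.9 4.3 5.1
   vertex 1.6 5.0 3.1
   vertex 0.2 2.2 4.5
  endloop
 endfacet
 facet normal -0.407 0.609 0.681
  outer loop
   vertex 3.9 4.3 5.1
   vertex 3.8 5.8 3.7
   vertex 1.6 5.0 3.1
  endloop
 endfacet
 facet normal 0.326 -0.072 0.942
  outer loop
   vertex 3.6 2.9 5.1
   vertex 2.4 1.4 5.4
   vertex 5.6 2.8 4.4
  endloop
 endfacet
 facet normal 0.322 -0.069 0.944
  outer loop
   vertex 3.6 2.9 5.1
   vertex 3.9 4.3 5.1
   vertex 2.4 1.4 5.4
  endloop
 endfacet
 facet normal 0.326 -0.070 0.943
  outer loop
   vertex 3.6 2.9 5.1
   vertex 5.6 2.8 4.4
   vertex 3.9 4.3 5.1
  endloop
 endfacet
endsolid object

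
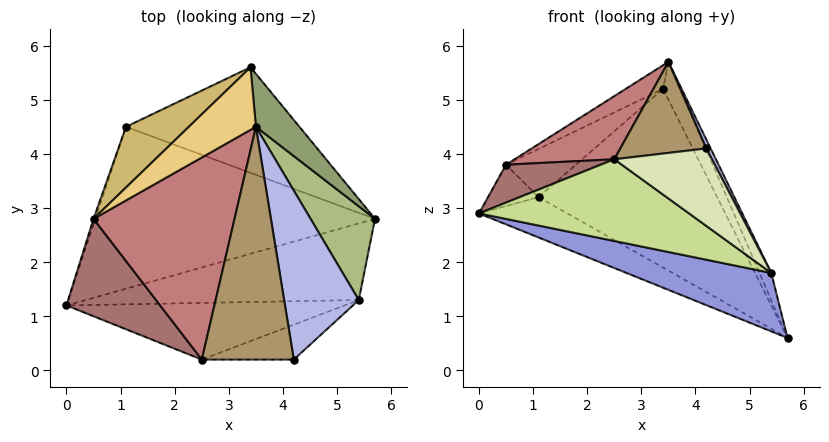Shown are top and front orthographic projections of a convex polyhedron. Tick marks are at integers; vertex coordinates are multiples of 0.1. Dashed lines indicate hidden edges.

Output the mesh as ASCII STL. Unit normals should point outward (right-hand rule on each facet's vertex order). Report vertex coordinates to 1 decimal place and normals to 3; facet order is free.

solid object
 facet normal -0.417 0.219 -0.882
  outer loop
   vertex 1.1 4.5 3.2
   vertex 5.7 2.8 0.6
   vertex 0.0 1.2 2.9
  endloop
 endfacet
 facet normal 0.031 0.861 -0.508
  outer loop
   vertex 1.1 4.5 3.2
   vertex 3.4 5.6 5.2
   vertex 5.7 2.8 0.6
  endloop
 endfacet
 facet normal -0.149 -0.599 -0.786
  outer loop
   vertex 5.4 1.3 1.8
   vertex 0.0 1.2 2.9
   vertex 5.7 2.8 0.6
  endloop
 endfacet
 facet normal 0.891 -0.024 0.454
  outer loop
   vertex 3.5 4.5 5.7
   vertex 4.2 0.2 4.1
   vertex 5.4 1.3 1.8
  endloop
 endfacet
 facet normal 0.919 0.229 0.320
  outer loop
   vertex 3.5 4.5 5.7
   vertex 5.7 2.8 0.6
   vertex 3.4 5.6 5.2
  endloop
 endfacet
 facet normal 0.925 0.106 0.364
  outer loop
   vertex 3.5 4.5 5.7
   vertex 5.4 1.3 1.8
   vertex 5.7 2.8 0.6
  endloop
 endfacet
 facet normal -0.100 -0.818 -0.567
  outer loop
   vertex 2.5 0.2 3.9
   vertex 0.0 1.2 2.9
   vertex 5.4 1.3 1.8
  endloop
 endfacet
 facet normal 0.048 -0.911 -0.410
  outer loop
   vertex 2.5 0.2 3.9
   vertex 5.4 1.3 1.8
   vertex 4.2 0.2 4.1
  endloop
 endfacet
 facet normal -0.109 -0.362 0.926
  outer loop
   vertex 2.5 0.2 3.9
   vertex 4.2 0.2 4.1
   vertex 3.5 4.5 5.7
  endloop
 endfacet
 facet normal -0.699 0.444 0.560
  outer loop
   vertex 0.5 2.8 3.8
   vertex 3.4 5.6 5.2
   vertex 1.1 4.5 3.2
  endloop
 endfacet
 facet normal -0.621 0.277 0.733
  outer loop
   vertex 0.5 2.8 3.8
   vertex 3.5 4.5 5.7
   vertex 3.4 5.6 5.2
  endloop
 endfacet
 facet normal -0.947 0.319 -0.042
  outer loop
   vertex 0.5 2.8 3.8
   vertex 1.1 4.5 3.2
   vertex 0.0 1.2 2.9
  endloop
 endfacet
 facet normal -0.460 -0.322 0.828
  outer loop
   vertex 0.5 2.8 3.8
   vertex 0.0 1.2 2.9
   vertex 2.5 0.2 3.9
  endloop
 endfacet
 facet normal -0.399 -0.273 0.875
  outer loop
   vertex 0.5 2.8 3.8
   vertex 2.5 0.2 3.9
   vertex 3.5 4.5 5.7
  endloop
 endfacet
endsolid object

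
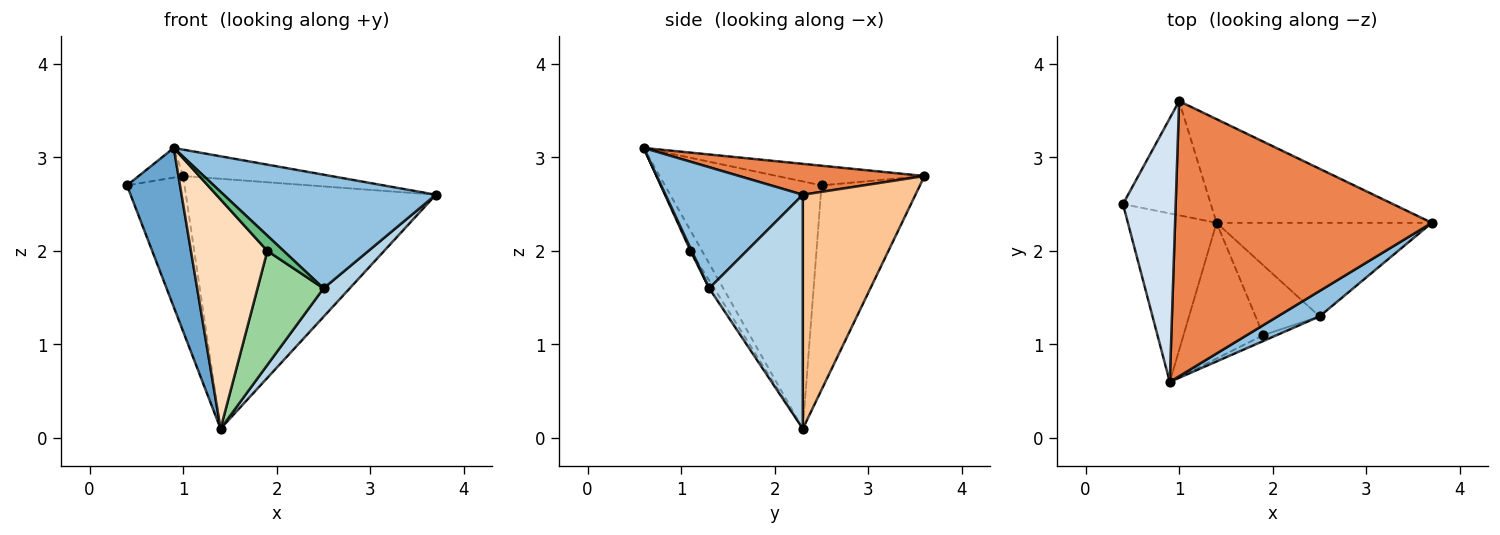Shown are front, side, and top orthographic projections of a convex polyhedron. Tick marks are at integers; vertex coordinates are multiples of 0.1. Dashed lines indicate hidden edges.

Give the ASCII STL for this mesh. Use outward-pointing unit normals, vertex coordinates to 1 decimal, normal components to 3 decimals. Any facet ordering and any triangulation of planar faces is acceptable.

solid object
 facet normal -0.897 -0.304 -0.322
  outer loop
   vertex 1.4 2.3 0.1
   vertex 0.9 0.6 3.1
   vertex 0.4 2.5 2.7
  endloop
 endfacet
 facet normal 0.534 -0.825 0.184
  outer loop
   vertex 2.5 1.3 1.6
   vertex 3.7 2.3 2.6
   vertex 0.9 0.6 3.1
  endloop
 endfacet
 facet normal 0.721 -0.202 -0.663
  outer loop
   vertex 2.5 1.3 1.6
   vertex 1.4 2.3 0.1
   vertex 3.7 2.3 2.6
  endloop
 endfacet
 facet normal -0.347 0.105 0.932
  outer loop
   vertex 1.0 3.6 2.8
   vertex 0.4 2.5 2.7
   vertex 0.9 0.6 3.1
  endloop
 endfacet
 facet normal 0.119 0.095 0.988
  outer loop
   vertex 1.0 3.6 2.8
   vertex 0.9 0.6 3.1
   vertex 3.7 2.3 2.6
  endloop
 endfacet
 facet normal -0.809 0.473 -0.348
  outer loop
   vertex 1.0 3.6 2.8
   vertex 1.4 2.3 0.1
   vertex 0.4 2.5 2.7
  endloop
 endfacet
 facet normal 0.384 0.853 -0.354
  outer loop
   vertex 1.0 3.6 2.8
   vertex 3.7 2.3 2.6
   vertex 1.4 2.3 0.1
  endloop
 endfacet
 facet normal -0.129 -0.853 -0.505
  outer loop
   vertex 1.9 1.1 2.0
   vertex 0.9 0.6 3.1
   vertex 1.4 2.3 0.1
  endloop
 endfacet
 facet normal 0.072 -0.931 -0.358
  outer loop
   vertex 1.9 1.1 2.0
   vertex 2.5 1.3 1.6
   vertex 0.9 0.6 3.1
  endloop
 endfacet
 facet normal -0.064 -0.851 -0.521
  outer loop
   vertex 1.9 1.1 2.0
   vertex 1.4 2.3 0.1
   vertex 2.5 1.3 1.6
  endloop
 endfacet
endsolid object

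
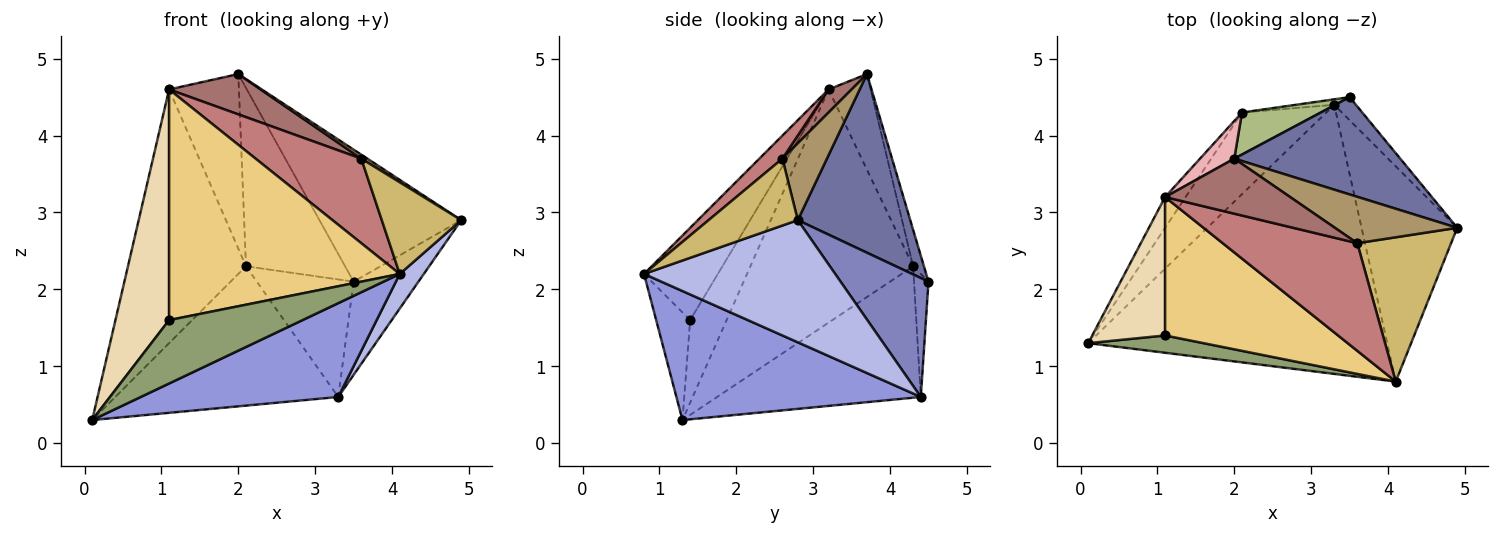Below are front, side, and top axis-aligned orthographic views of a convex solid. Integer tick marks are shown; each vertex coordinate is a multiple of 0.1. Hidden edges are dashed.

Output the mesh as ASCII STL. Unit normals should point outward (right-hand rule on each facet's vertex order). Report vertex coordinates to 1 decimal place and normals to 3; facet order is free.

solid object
 facet normal 0.538 0.678 0.500
  outer loop
   vertex 2.0 3.7 4.8
   vertex 4.9 2.8 2.9
   vertex 3.5 4.5 2.1
  endloop
 endfacet
 facet normal 0.796 0.587 -0.145
  outer loop
   vertex 3.3 4.4 0.6
   vertex 3.5 4.5 2.1
   vertex 4.9 2.8 2.9
  endloop
 endfacet
 facet normal 0.377 -0.305 -0.874
  outer loop
   vertex 4.1 0.8 2.2
   vertex 0.1 1.3 0.3
   vertex 3.3 4.4 0.6
  endloop
 endfacet
 facet normal 0.783 -0.099 -0.614
  outer loop
   vertex 4.1 0.8 2.2
   vertex 3.3 4.4 0.6
   vertex 4.9 2.8 2.9
  endloop
 endfacet
 facet normal -0.238 -0.937 0.256
  outer loop
   vertex 4.1 0.8 2.2
   vertex 1.1 1.4 1.6
   vertex 0.1 1.3 0.3
  endloop
 endfacet
 facet normal -0.106 0.968 0.228
  outer loop
   vertex 2.1 4.3 2.3
   vertex 2.0 3.7 4.8
   vertex 3.5 4.5 2.1
  endloop
 endfacet
 facet normal -0.148 0.988 -0.046
  outer loop
   vertex 2.1 4.3 2.3
   vertex 3.5 4.5 2.1
   vertex 3.3 4.4 0.6
  endloop
 endfacet
 facet normal -0.619 0.677 -0.397
  outer loop
   vertex 2.1 4.3 2.3
   vertex 3.3 4.4 0.6
   vertex 0.1 1.3 0.3
  endloop
 endfacet
 facet normal 0.531 -0.072 0.844
  outer loop
   vertex 3.6 2.6 3.7
   vertex 4.9 2.8 2.9
   vertex 2.0 3.7 4.8
  endloop
 endfacet
 facet normal 0.516 -0.459 0.723
  outer loop
   vertex 3.6 2.6 3.7
   vertex 4.1 0.8 2.2
   vertex 4.9 2.8 2.9
  endloop
 endfacet
 facet normal -0.265 -0.827 0.496
  outer loop
   vertex 1.1 3.2 4.6
   vertex 1.1 1.4 1.6
   vertex 4.1 0.8 2.2
  endloop
 endfacet
 facet normal -0.504 -0.741 0.444
  outer loop
   vertex 1.1 3.2 4.6
   vertex 0.1 1.3 0.3
   vertex 1.1 1.4 1.6
  endloop
 endfacet
 facet normal 0.147 -0.584 0.798
  outer loop
   vertex 1.1 3.2 4.6
   vertex 3.6 2.6 3.7
   vertex 2.0 3.7 4.8
  endloop
 endfacet
 facet normal 0.134 -0.612 0.779
  outer loop
   vertex 1.1 3.2 4.6
   vertex 4.1 0.8 2.2
   vertex 3.6 2.6 3.7
  endloop
 endfacet
 facet normal -0.807 0.586 -0.071
  outer loop
   vertex 1.1 3.2 4.6
   vertex 2.1 4.3 2.3
   vertex 0.1 1.3 0.3
  endloop
 endfacet
 facet normal -0.508 0.842 0.182
  outer loop
   vertex 1.1 3.2 4.6
   vertex 2.0 3.7 4.8
   vertex 2.1 4.3 2.3
  endloop
 endfacet
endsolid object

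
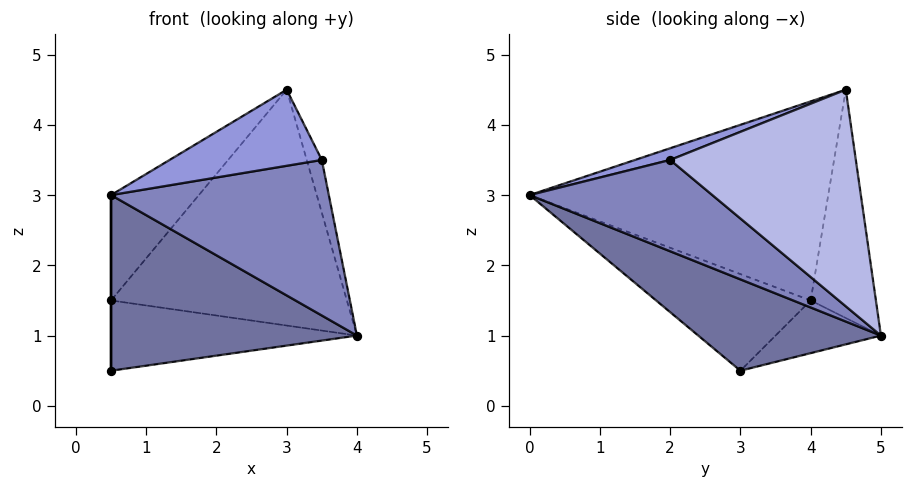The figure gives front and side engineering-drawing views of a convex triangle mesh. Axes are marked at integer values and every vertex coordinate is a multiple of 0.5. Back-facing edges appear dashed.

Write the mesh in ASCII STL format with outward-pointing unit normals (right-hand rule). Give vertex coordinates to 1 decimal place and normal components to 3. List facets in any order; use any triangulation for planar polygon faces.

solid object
 facet normal 0.429 -0.578 -0.694
  outer loop
   vertex 0.5 3.0 0.5
   vertex 4.0 5.0 1.0
   vertex 0.5 0.0 3.0
  endloop
 endfacet
 facet normal 0.504 -0.601 -0.620
  outer loop
   vertex 3.5 2.0 3.5
   vertex 0.5 0.0 3.0
   vertex 4.0 5.0 1.0
  endloop
 endfacet
 facet normal 0.082 -0.356 0.931
  outer loop
   vertex 3.5 2.0 3.5
   vertex 3.0 4.5 4.5
   vertex 0.5 0.0 3.0
  endloop
 endfacet
 facet normal 0.956 0.077 0.284
  outer loop
   vertex 3.5 2.0 3.5
   vertex 4.0 5.0 1.0
   vertex 3.0 4.5 4.5
  endloop
 endfacet
 facet normal -1.000 0.000 0.000
  outer loop
   vertex 0.5 4.0 1.5
   vertex 0.5 3.0 0.5
   vertex 0.5 0.0 3.0
  endloop
 endfacet
 facet normal -0.767 0.225 0.601
  outer loop
   vertex 0.5 4.0 1.5
   vertex 0.5 0.0 3.0
   vertex 3.0 4.5 4.5
  endloop
 endfacet
 facet normal -0.290 0.677 -0.677
  outer loop
   vertex 0.5 4.0 1.5
   vertex 4.0 5.0 1.0
   vertex 0.5 3.0 0.5
  endloop
 endfacet
 facet normal -0.266 0.962 0.061
  outer loop
   vertex 0.5 4.0 1.5
   vertex 3.0 4.5 4.5
   vertex 4.0 5.0 1.0
  endloop
 endfacet
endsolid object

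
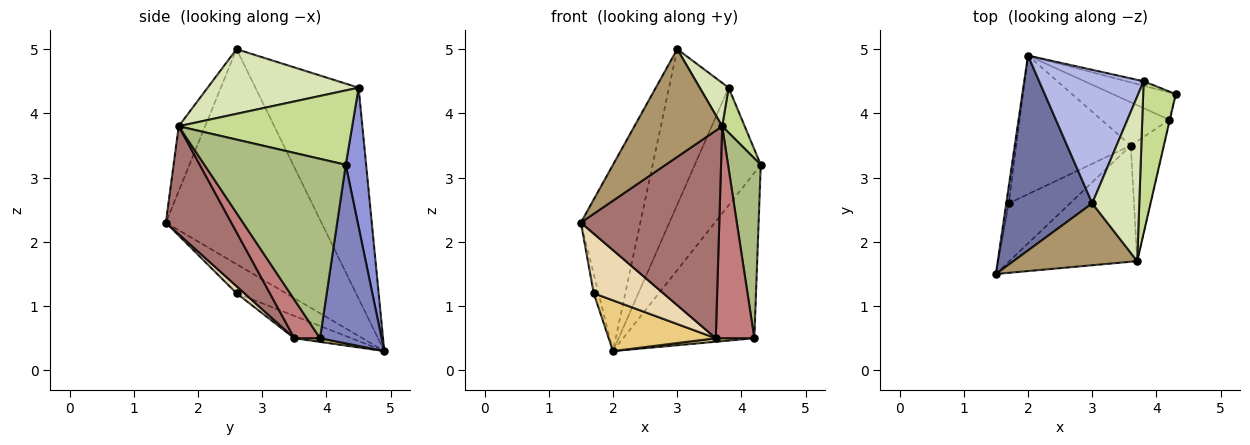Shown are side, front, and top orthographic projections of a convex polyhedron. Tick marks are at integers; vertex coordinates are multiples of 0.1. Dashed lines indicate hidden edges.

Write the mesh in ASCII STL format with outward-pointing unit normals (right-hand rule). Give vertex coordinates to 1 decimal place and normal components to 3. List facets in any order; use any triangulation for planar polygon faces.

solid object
 facet normal -0.875 0.334 0.350
  outer loop
   vertex 3.0 2.6 5.0
   vertex 2.0 4.9 0.3
   vertex 1.5 1.5 2.3
  endloop
 endfacet
 facet normal 0.420 0.895 -0.148
  outer loop
   vertex 4.2 3.9 0.5
   vertex 2.0 4.9 0.3
   vertex 4.3 4.3 3.2
  endloop
 endfacet
 facet normal 0.295 0.955 -0.036
  outer loop
   vertex 3.8 4.5 4.4
   vertex 4.3 4.3 3.2
   vertex 2.0 4.9 0.3
  endloop
 endfacet
 facet normal -0.796 0.460 0.394
  outer loop
   vertex 3.8 4.5 4.4
   vertex 2.0 4.9 0.3
   vertex 3.0 2.6 5.0
  endloop
 endfacet
 facet normal -0.992 0.097 -0.084
  outer loop
   vertex 1.7 2.6 1.2
   vertex 1.5 1.5 2.3
   vertex 2.0 4.9 0.3
  endloop
 endfacet
 facet normal 0.974 -0.225 -0.003
  outer loop
   vertex 3.7 1.7 3.8
   vertex 4.2 3.9 0.5
   vertex 4.3 4.3 3.2
  endloop
 endfacet
 facet normal 0.910 -0.118 0.399
  outer loop
   vertex 3.7 1.7 3.8
   vertex 4.3 4.3 3.2
   vertex 3.8 4.5 4.4
  endloop
 endfacet
 facet normal 0.799 -0.153 0.581
  outer loop
   vertex 3.7 1.7 3.8
   vertex 3.8 4.5 4.4
   vertex 3.0 2.6 5.0
  endloop
 endfacet
 facet normal -0.252 -0.839 0.482
  outer loop
   vertex 3.7 1.7 3.8
   vertex 3.0 2.6 5.0
   vertex 1.5 1.5 2.3
  endloop
 endfacet
 facet normal 0.054 -0.081 -0.995
  outer loop
   vertex 3.6 3.5 0.5
   vertex 2.0 4.9 0.3
   vertex 4.2 3.9 0.5
  endloop
 endfacet
 facet normal -0.180 -0.338 -0.924
  outer loop
   vertex 3.6 3.5 0.5
   vertex 1.7 2.6 1.2
   vertex 2.0 4.9 0.3
  endloop
 endfacet
 facet normal 0.080 -0.712 -0.697
  outer loop
   vertex 3.6 3.5 0.5
   vertex 1.5 1.5 2.3
   vertex 1.7 2.6 1.2
  endloop
 endfacet
 facet normal 0.381 -0.807 -0.452
  outer loop
   vertex 3.6 3.5 0.5
   vertex 3.7 1.7 3.8
   vertex 1.5 1.5 2.3
  endloop
 endfacet
 facet normal 0.502 -0.753 -0.426
  outer loop
   vertex 3.6 3.5 0.5
   vertex 4.2 3.9 0.5
   vertex 3.7 1.7 3.8
  endloop
 endfacet
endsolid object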